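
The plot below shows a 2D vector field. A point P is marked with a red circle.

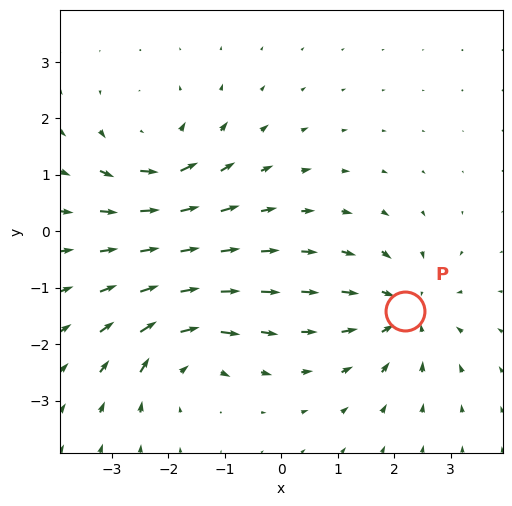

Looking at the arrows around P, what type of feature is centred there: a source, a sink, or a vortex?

At P (2.2, -1.4) the arrows converge inward. Divergence about -5, curl ≈0 — negative divergence with near-zero curl is a sink.

sink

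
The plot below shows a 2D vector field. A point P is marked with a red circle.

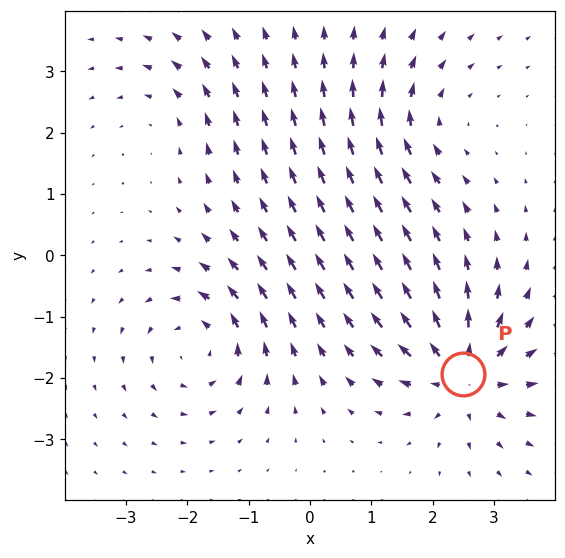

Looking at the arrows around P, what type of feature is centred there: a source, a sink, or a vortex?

source

At P (2.5, -1.9) the arrows spread outward. Divergence about +7, curl ≈0 — positive divergence with near-zero curl is a source.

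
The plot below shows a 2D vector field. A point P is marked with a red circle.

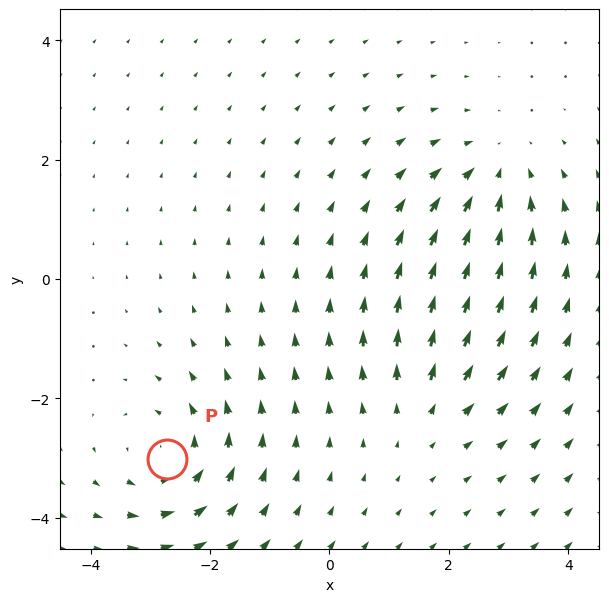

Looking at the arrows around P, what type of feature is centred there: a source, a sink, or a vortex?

At P (-2.7, -3.0) the arrows circulate counterclockwise. Divergence ≈0, curl about +4 — near-zero divergence with nonzero curl is a vortex.

vortex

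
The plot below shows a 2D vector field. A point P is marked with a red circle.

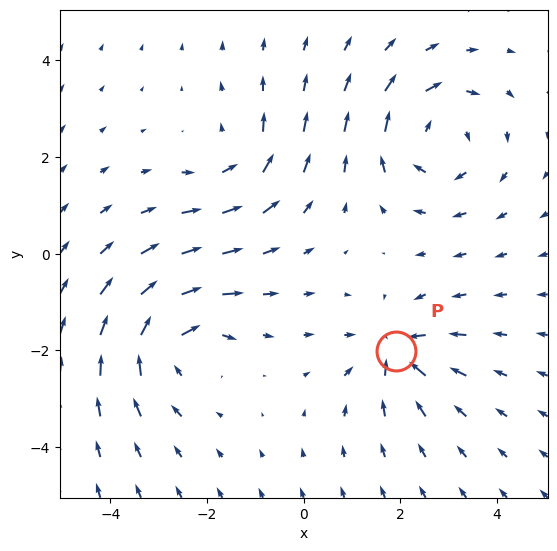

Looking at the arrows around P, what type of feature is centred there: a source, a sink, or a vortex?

sink

At P (1.9, -2.0) the arrows converge inward. Divergence about -5, curl ≈0 — negative divergence with near-zero curl is a sink.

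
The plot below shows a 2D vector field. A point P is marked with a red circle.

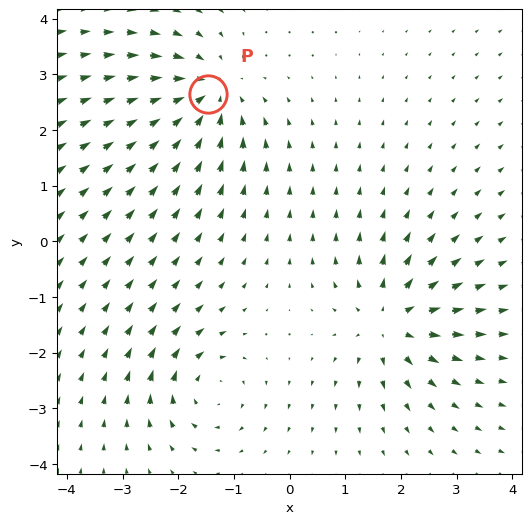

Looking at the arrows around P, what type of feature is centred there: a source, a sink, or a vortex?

sink

At P (-1.5, 2.6) the arrows converge inward. Divergence about -4, curl ≈0 — negative divergence with near-zero curl is a sink.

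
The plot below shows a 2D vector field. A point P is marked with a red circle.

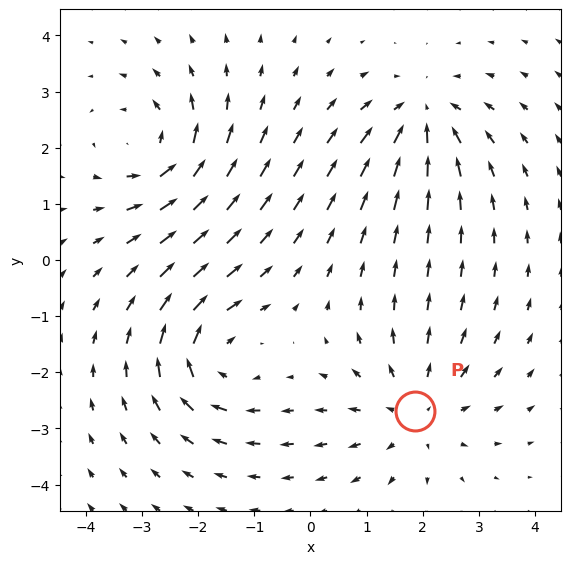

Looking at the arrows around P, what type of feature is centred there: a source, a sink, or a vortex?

At P (1.9, -2.7) the arrows spread outward. Divergence about +4, curl ≈0 — positive divergence with near-zero curl is a source.

source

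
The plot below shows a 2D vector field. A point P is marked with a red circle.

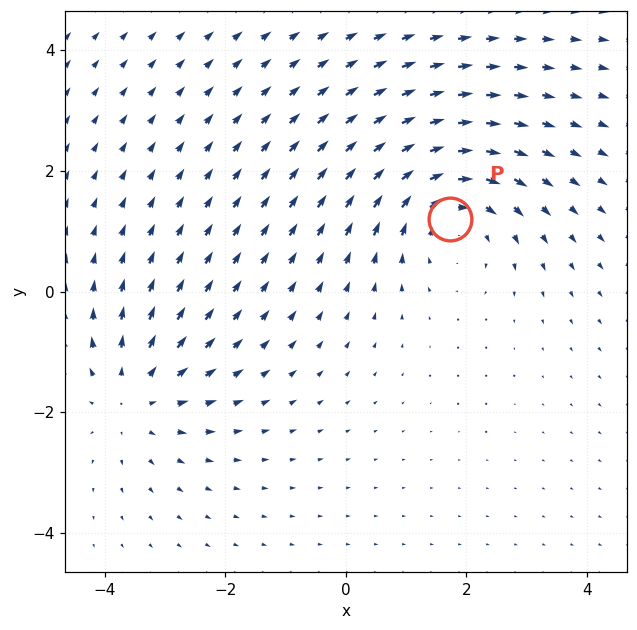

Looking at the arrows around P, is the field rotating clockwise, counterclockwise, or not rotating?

Near P at (1.7, 1.2) the arrows circulate clockwise. The curl (z-component) there is about -3; negative curl means clockwise rotation.

clockwise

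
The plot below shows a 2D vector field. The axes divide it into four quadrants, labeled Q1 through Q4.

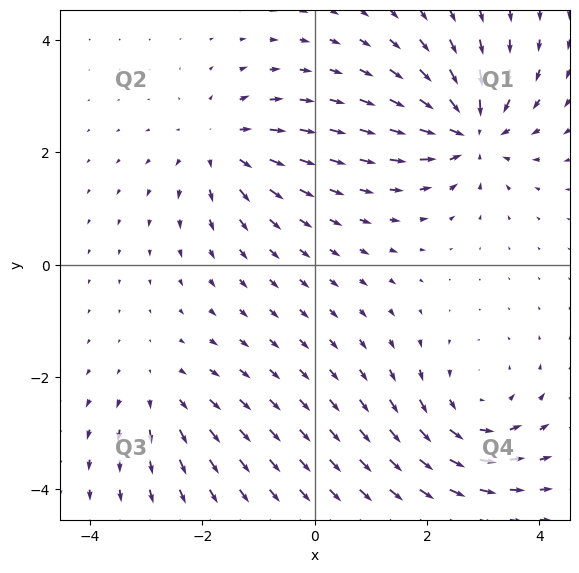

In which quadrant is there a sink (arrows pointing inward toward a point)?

Q1

The sink sits at approximately (2.8, 2.4), which lies in quadrant Q1. The divergence there is about -6, negative as expected for a sink.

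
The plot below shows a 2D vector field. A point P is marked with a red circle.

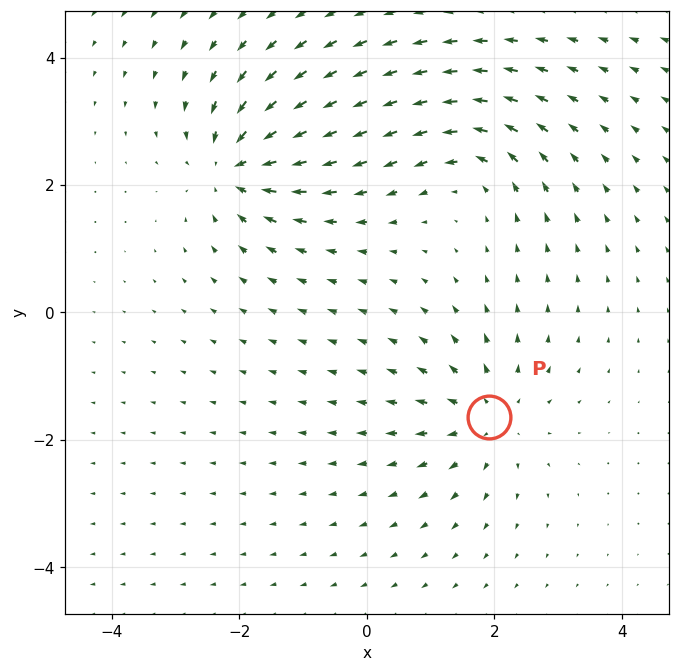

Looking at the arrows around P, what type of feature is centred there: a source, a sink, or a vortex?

source

At P (1.9, -1.6) the arrows spread outward. Divergence about +3, curl ≈0 — positive divergence with near-zero curl is a source.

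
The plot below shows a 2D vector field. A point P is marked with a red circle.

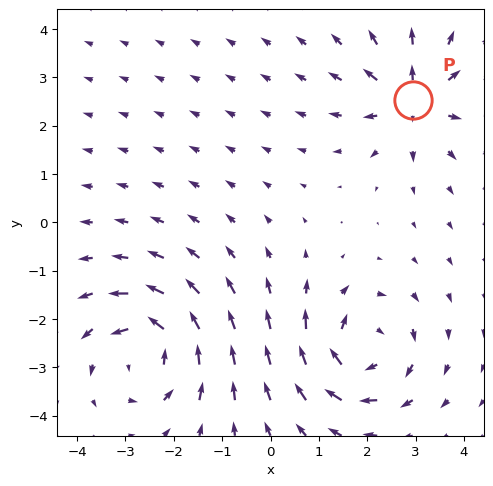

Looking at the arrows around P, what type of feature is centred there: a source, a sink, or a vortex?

At P (2.9, 2.5) the arrows spread outward. Divergence about +5, curl ≈0 — positive divergence with near-zero curl is a source.

source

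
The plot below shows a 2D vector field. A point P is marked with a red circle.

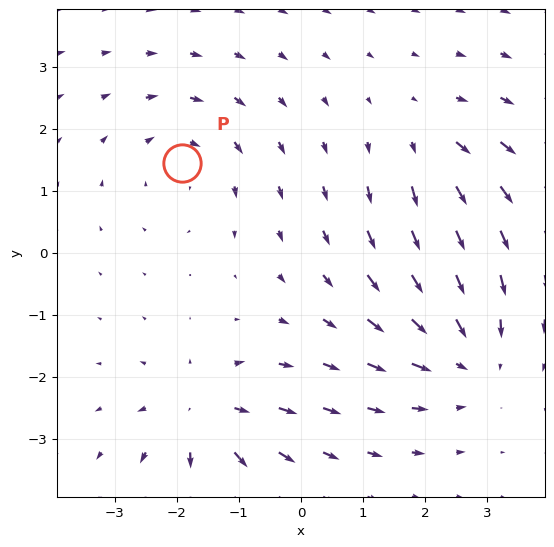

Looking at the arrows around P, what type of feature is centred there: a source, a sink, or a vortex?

vortex

At P (-1.9, 1.4) the arrows circulate clockwise. Divergence ≈0, curl about -3 — near-zero divergence with nonzero curl is a vortex.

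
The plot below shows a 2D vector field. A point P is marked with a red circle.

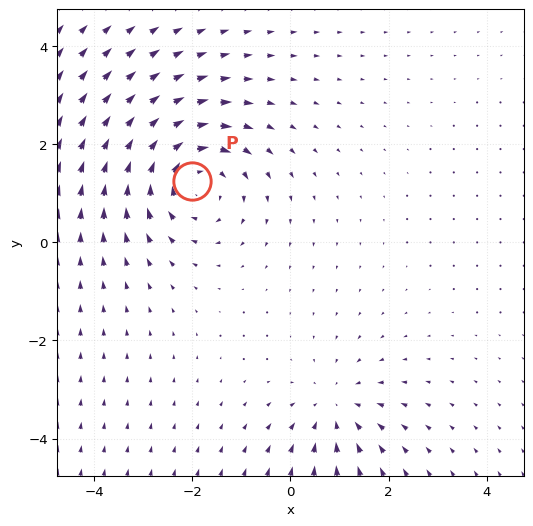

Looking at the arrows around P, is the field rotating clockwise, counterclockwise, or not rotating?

clockwise

Near P at (-2.0, 1.3) the arrows circulate clockwise. The curl (z-component) there is about -4; negative curl means clockwise rotation.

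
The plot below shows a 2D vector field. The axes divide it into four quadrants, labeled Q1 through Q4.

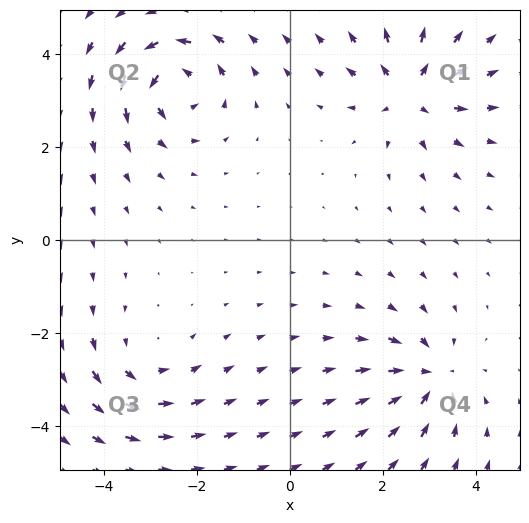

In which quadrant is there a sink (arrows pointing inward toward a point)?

Q4

The sink sits at approximately (3.0, -3.0), which lies in quadrant Q4. The divergence there is about -6, negative as expected for a sink.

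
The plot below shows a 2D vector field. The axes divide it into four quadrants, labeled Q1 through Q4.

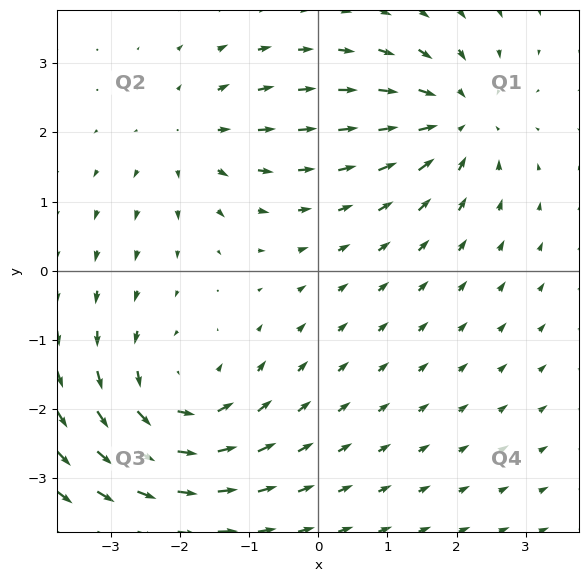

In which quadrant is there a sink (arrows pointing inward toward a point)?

Q1

The sink sits at approximately (2.0, 2.2), which lies in quadrant Q1. The divergence there is about -4, negative as expected for a sink.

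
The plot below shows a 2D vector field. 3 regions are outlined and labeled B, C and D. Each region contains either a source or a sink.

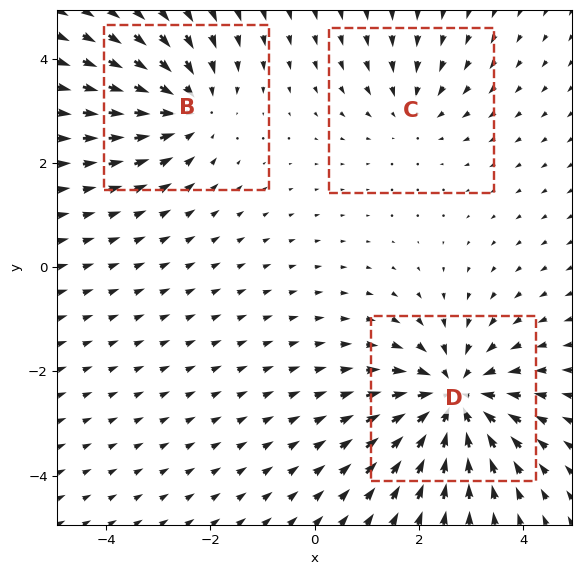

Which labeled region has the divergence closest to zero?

C

Divergence at each region's feature centre — B: about -3, C: about -2, D: about -5. Region C is closest to zero.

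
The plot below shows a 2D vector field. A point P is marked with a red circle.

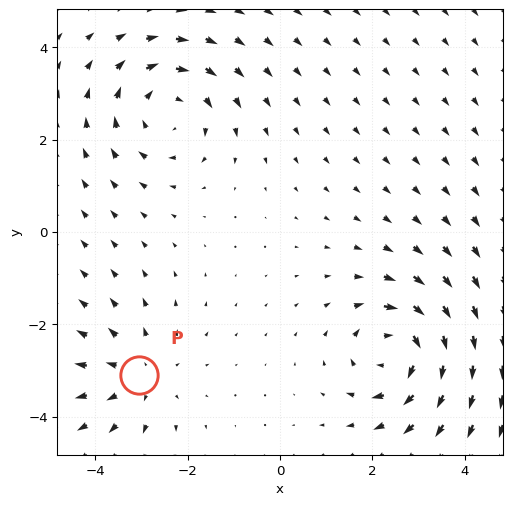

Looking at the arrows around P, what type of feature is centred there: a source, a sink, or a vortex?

At P (-3.0, -3.1) the arrows spread outward. Divergence about +3, curl ≈0 — positive divergence with near-zero curl is a source.

source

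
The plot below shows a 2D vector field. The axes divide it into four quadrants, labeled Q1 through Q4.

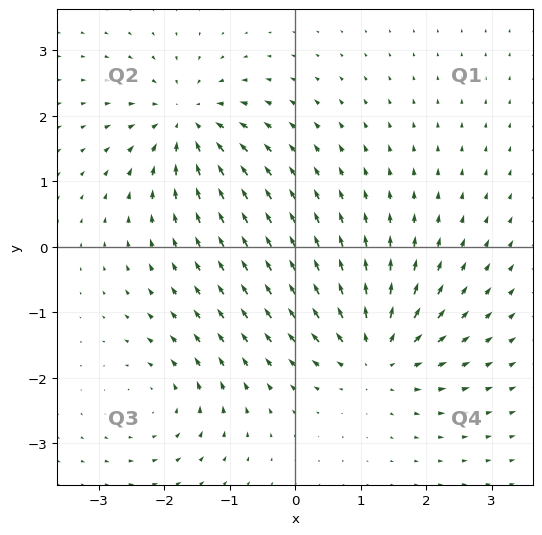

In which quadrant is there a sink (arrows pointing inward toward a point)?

The sink sits at approximately (-1.7, 1.9), which lies in quadrant Q2. The divergence there is about -6, negative as expected for a sink.

Q2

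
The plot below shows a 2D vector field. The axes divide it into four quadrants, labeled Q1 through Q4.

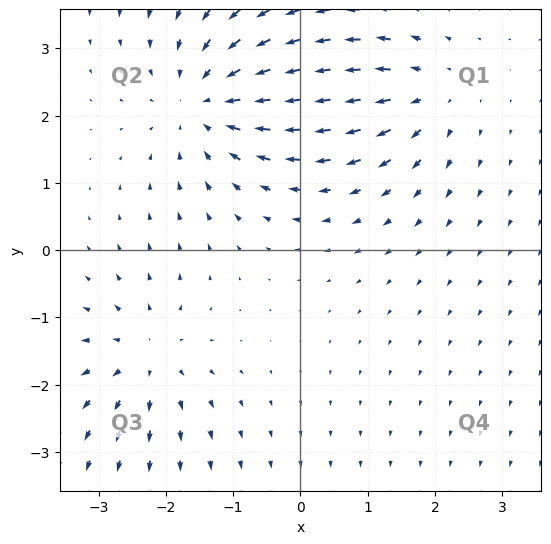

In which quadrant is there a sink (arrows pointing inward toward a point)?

Q2

The sink sits at approximately (-1.4, 2.2), which lies in quadrant Q2. The divergence there is about -4, negative as expected for a sink.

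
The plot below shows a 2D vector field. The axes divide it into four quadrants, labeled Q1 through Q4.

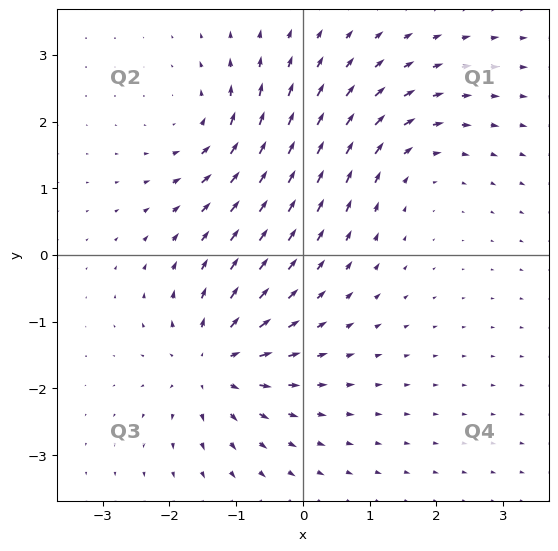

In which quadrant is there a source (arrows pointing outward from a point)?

The source sits at approximately (-1.3, -1.6), which lies in quadrant Q3. The divergence there is about +6, positive as expected for a source.

Q3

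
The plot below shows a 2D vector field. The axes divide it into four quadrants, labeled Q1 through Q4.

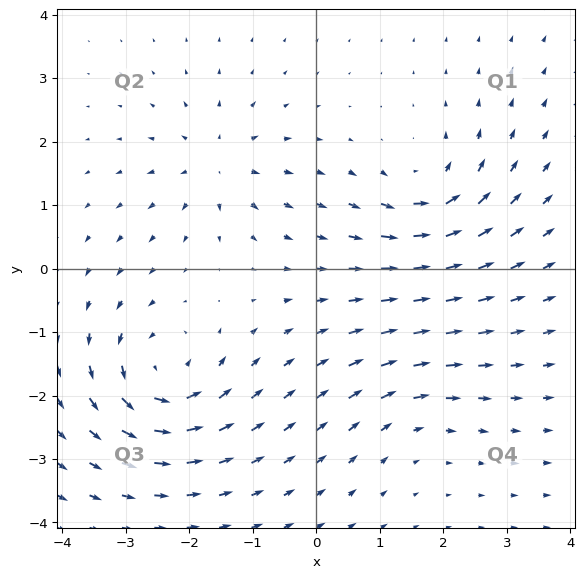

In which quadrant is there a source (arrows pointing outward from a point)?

The source sits at approximately (-1.5, 1.6), which lies in quadrant Q2. The divergence there is about +4, positive as expected for a source.

Q2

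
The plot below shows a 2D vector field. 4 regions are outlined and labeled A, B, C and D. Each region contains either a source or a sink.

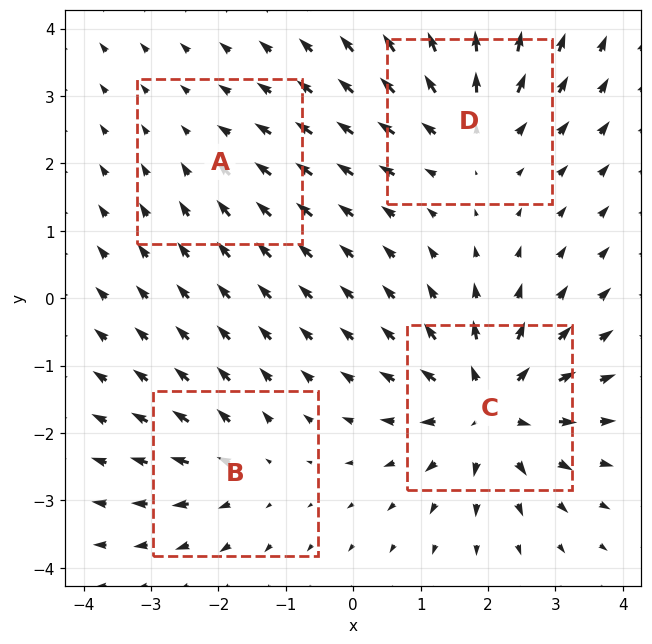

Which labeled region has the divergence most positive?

Divergence at each region's feature centre — A: about -2, B: about +4, C: about +8, D: about +5. Region C is most positive.

C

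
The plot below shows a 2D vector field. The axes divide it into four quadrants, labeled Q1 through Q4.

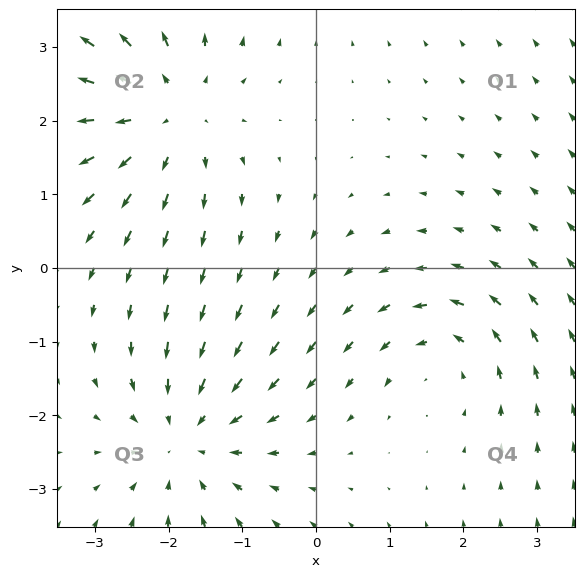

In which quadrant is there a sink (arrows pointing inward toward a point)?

The sink sits at approximately (-1.8, -2.3), which lies in quadrant Q3. The divergence there is about -3, negative as expected for a sink.

Q3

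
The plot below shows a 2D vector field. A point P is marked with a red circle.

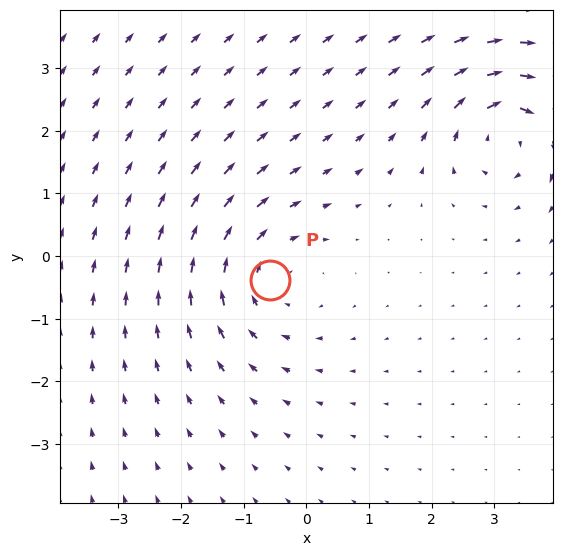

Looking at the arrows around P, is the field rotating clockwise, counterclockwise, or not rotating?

clockwise

Near P at (-0.6, -0.4) the arrows circulate clockwise. The curl (z-component) there is about -2; negative curl means clockwise rotation.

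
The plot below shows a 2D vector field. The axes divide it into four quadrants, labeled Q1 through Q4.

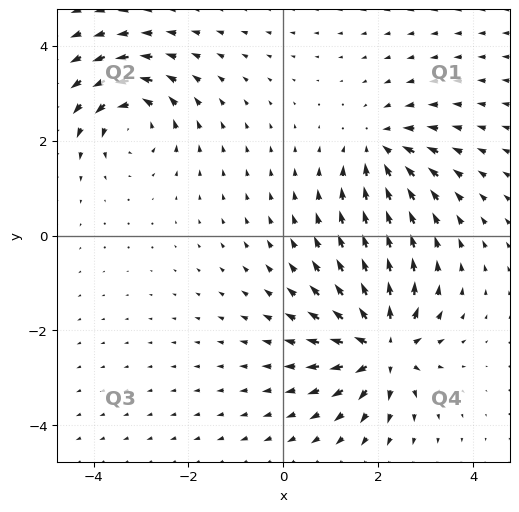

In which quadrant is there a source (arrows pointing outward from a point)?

The source sits at approximately (2.1, -2.4), which lies in quadrant Q4. The divergence there is about +6, positive as expected for a source.

Q4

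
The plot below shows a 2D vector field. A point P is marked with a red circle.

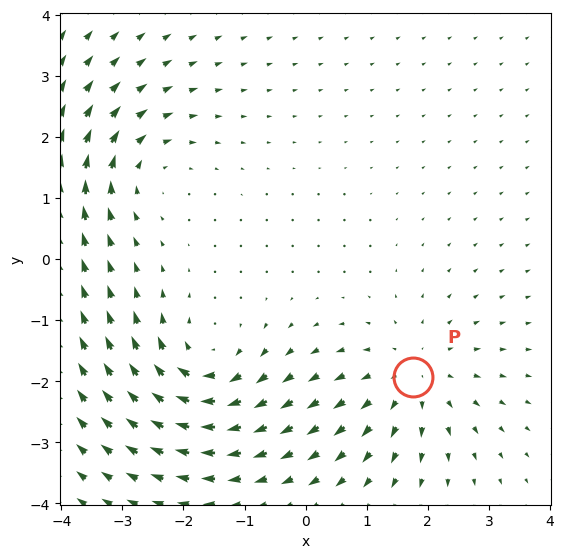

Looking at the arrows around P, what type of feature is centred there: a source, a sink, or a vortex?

At P (1.8, -1.9) the arrows spread outward. Divergence about +3, curl ≈0 — positive divergence with near-zero curl is a source.

source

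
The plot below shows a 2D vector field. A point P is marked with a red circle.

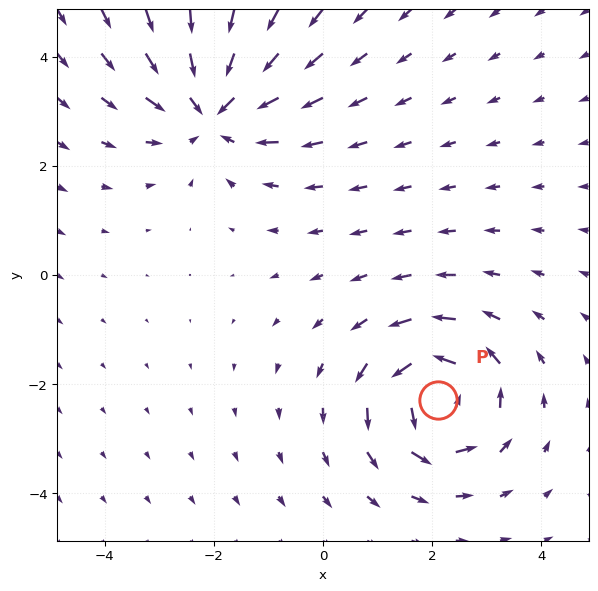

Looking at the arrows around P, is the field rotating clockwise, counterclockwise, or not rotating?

Near P at (2.1, -2.3) the arrows circulate counterclockwise. The curl (z-component) there is about +5; positive curl means counterclockwise rotation.

counterclockwise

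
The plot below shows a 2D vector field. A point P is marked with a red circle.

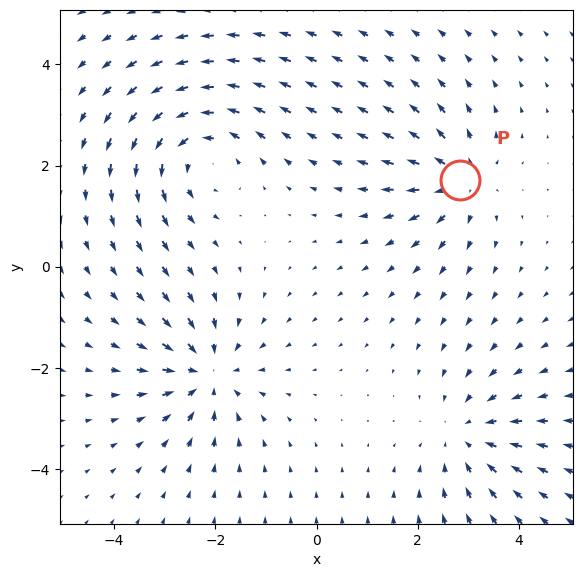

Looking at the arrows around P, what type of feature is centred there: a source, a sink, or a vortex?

At P (2.8, 1.7) the arrows spread outward. Divergence about +4, curl ≈0 — positive divergence with near-zero curl is a source.

source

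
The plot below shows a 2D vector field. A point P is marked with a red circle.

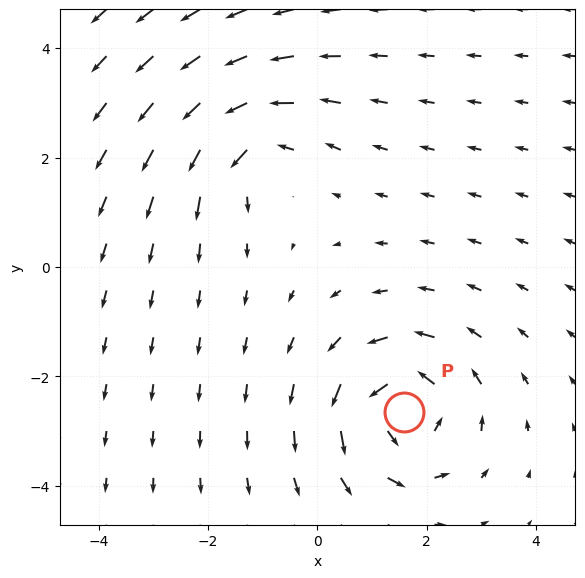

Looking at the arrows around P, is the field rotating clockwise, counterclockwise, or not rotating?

Near P at (1.6, -2.7) the arrows circulate counterclockwise. The curl (z-component) there is about +5; positive curl means counterclockwise rotation.

counterclockwise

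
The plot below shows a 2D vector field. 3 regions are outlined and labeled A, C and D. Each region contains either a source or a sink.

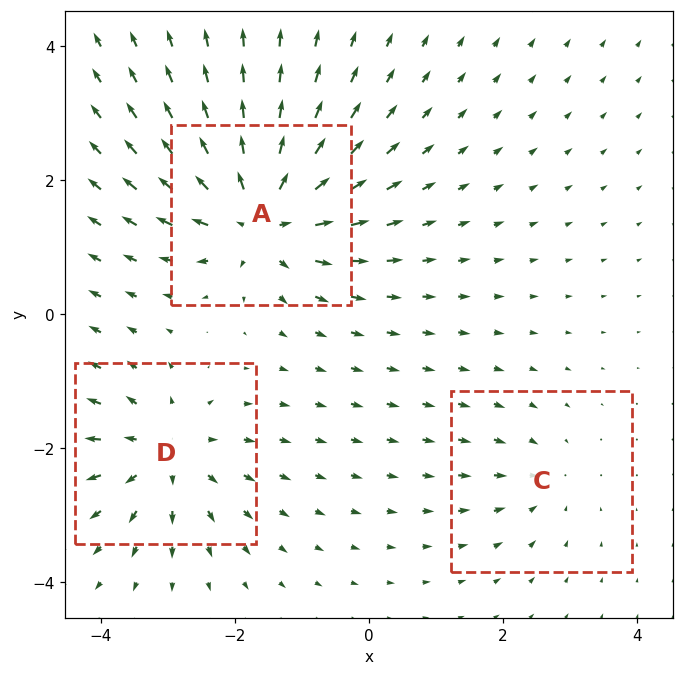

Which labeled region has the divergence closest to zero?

Divergence at each region's feature centre — A: about +6, C: about -2, D: about +4. Region C is closest to zero.

C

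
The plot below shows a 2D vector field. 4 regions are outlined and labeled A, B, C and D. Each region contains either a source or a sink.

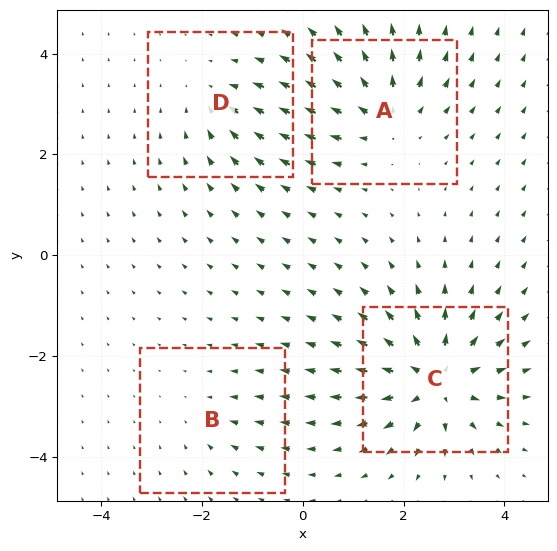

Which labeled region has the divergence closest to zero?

Divergence at each region's feature centre — A: about +5, B: about -2, C: about +7, D: about -3. Region B is closest to zero.

B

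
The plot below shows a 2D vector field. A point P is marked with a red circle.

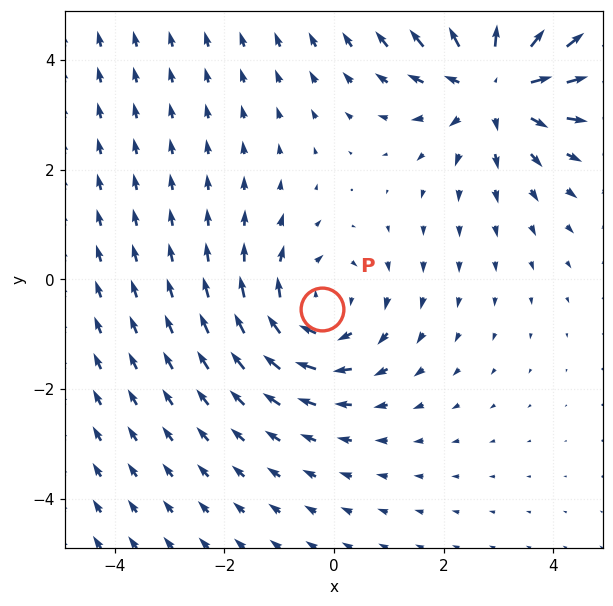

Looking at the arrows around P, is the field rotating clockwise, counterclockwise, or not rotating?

Near P at (-0.2, -0.5) the arrows circulate clockwise. The curl (z-component) there is about -3; negative curl means clockwise rotation.

clockwise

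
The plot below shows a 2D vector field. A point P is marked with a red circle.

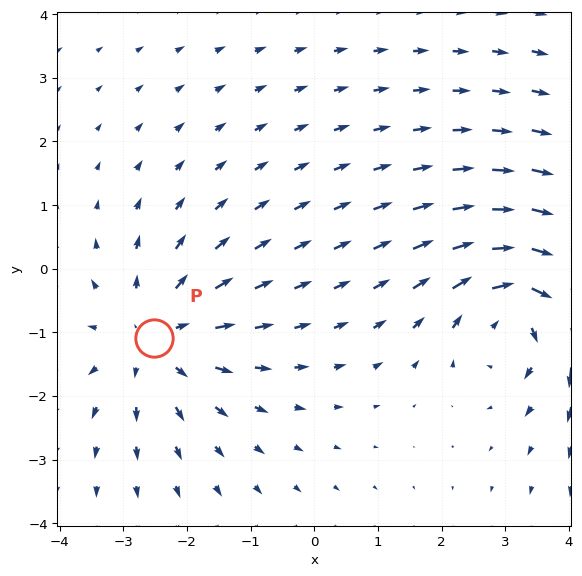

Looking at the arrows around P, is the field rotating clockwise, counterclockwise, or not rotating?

not rotating

Near P at (-2.5, -1.1) the arrows show no circulation. The curl there is ≈0.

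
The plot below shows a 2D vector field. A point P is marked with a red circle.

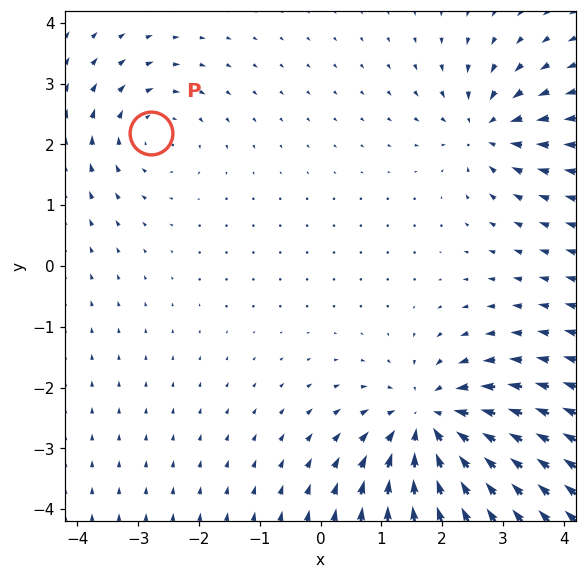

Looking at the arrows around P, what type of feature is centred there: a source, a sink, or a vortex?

At P (-2.8, 2.2) the arrows circulate clockwise. Divergence ≈0, curl about -3 — near-zero divergence with nonzero curl is a vortex.

vortex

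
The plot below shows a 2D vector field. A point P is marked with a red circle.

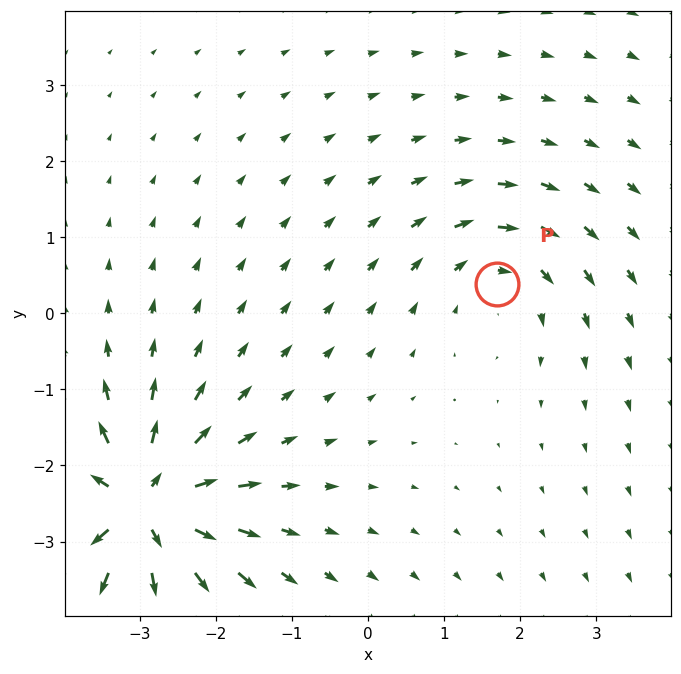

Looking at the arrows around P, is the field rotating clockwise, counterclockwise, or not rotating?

Near P at (1.7, 0.4) the arrows circulate clockwise. The curl (z-component) there is about -3; negative curl means clockwise rotation.

clockwise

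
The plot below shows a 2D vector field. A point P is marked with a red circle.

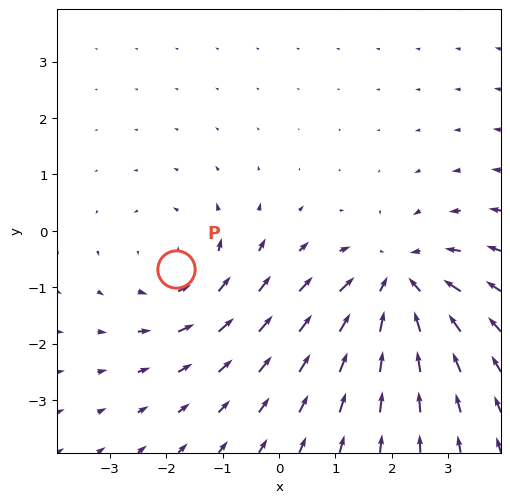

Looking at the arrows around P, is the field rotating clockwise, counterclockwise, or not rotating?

Near P at (-1.8, -0.7) the arrows circulate counterclockwise. The curl (z-component) there is about +3; positive curl means counterclockwise rotation.

counterclockwise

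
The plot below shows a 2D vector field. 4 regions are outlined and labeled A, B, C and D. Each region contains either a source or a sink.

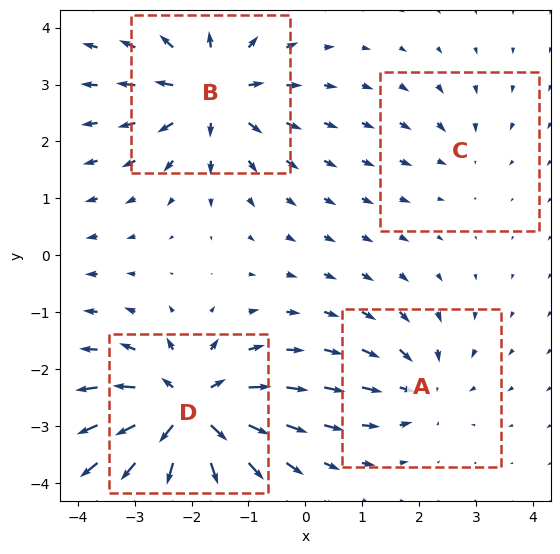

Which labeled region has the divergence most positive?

Divergence at each region's feature centre — A: about -4, B: about +6, C: about -2, D: about +8. Region D is most positive.

D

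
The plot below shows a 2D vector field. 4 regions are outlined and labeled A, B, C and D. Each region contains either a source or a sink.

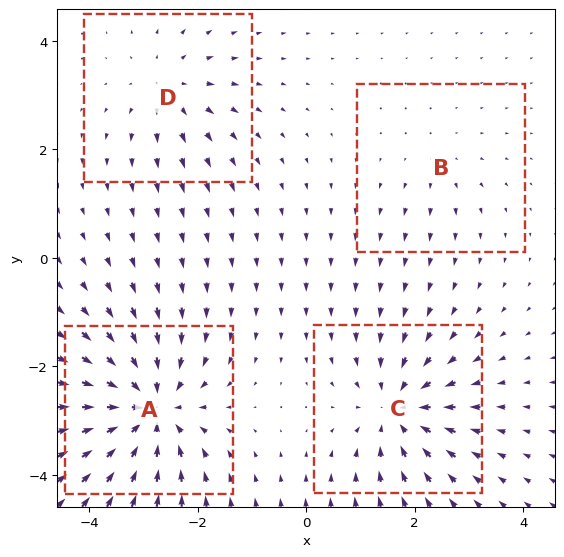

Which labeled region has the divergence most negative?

Divergence at each region's feature centre — A: about -7, B: about +2, C: about -6, D: about +4. Region A is most negative.

A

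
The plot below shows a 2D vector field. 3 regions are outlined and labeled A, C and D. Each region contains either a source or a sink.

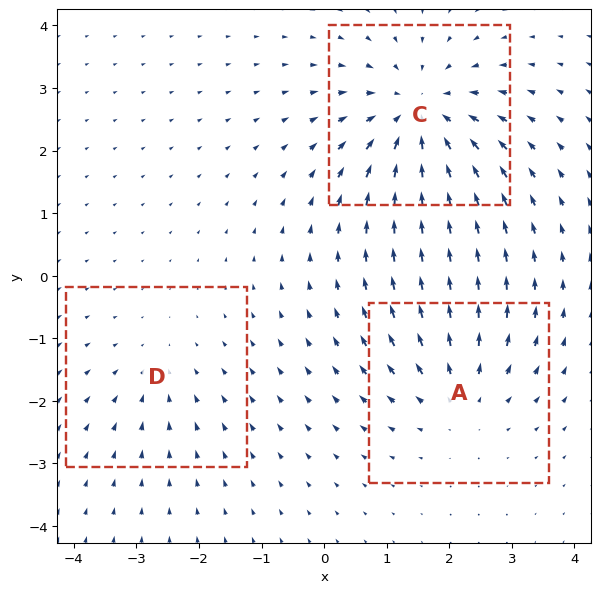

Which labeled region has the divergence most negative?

C

Divergence at each region's feature centre — A: about +3, C: about -5, D: about -2. Region C is most negative.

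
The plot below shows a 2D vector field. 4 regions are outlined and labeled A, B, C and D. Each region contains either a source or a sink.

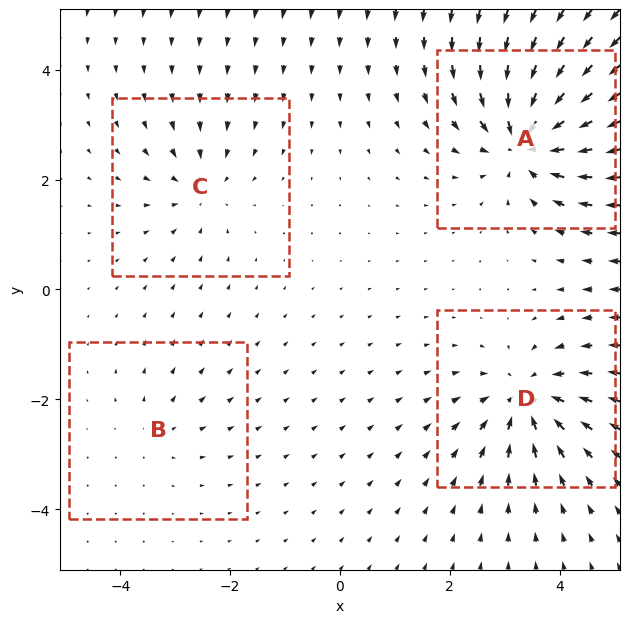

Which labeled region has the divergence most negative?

Divergence at each region's feature centre — A: about -8, B: about +2, C: about -4, D: about -6. Region A is most negative.

A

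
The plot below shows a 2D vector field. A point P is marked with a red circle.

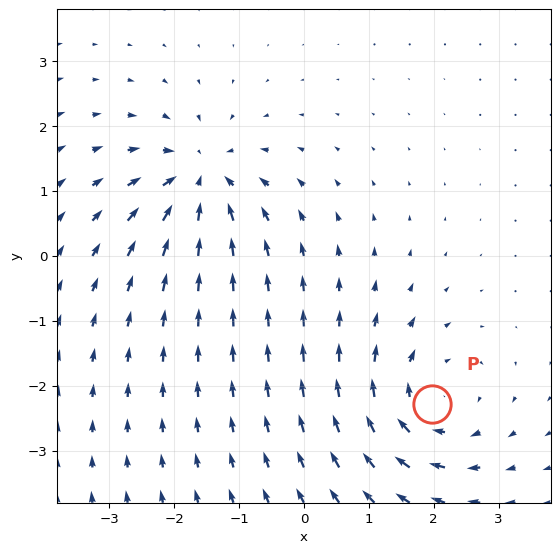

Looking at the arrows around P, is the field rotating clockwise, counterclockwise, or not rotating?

clockwise

Near P at (2.0, -2.3) the arrows circulate clockwise. The curl (z-component) there is about -4; negative curl means clockwise rotation.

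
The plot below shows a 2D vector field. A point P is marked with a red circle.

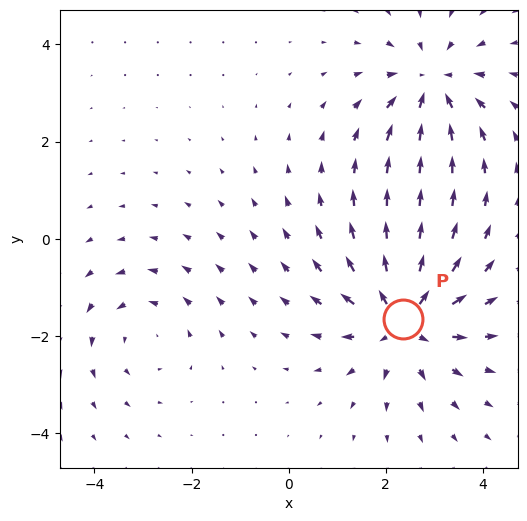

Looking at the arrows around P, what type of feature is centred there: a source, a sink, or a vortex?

source

At P (2.4, -1.7) the arrows spread outward. Divergence about +5, curl ≈0 — positive divergence with near-zero curl is a source.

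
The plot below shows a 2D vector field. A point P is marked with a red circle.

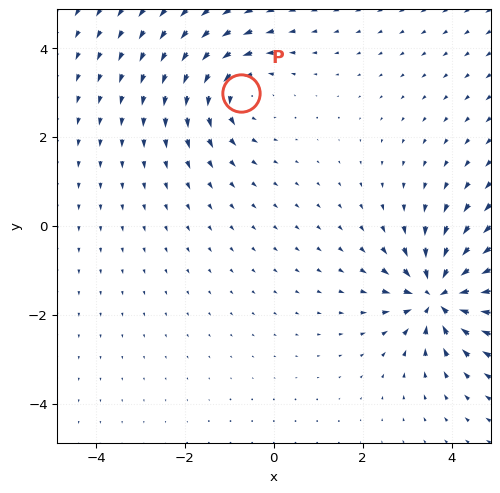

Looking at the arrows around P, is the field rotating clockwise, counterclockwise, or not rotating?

counterclockwise

Near P at (-0.7, 3.0) the arrows circulate counterclockwise. The curl (z-component) there is about +3; positive curl means counterclockwise rotation.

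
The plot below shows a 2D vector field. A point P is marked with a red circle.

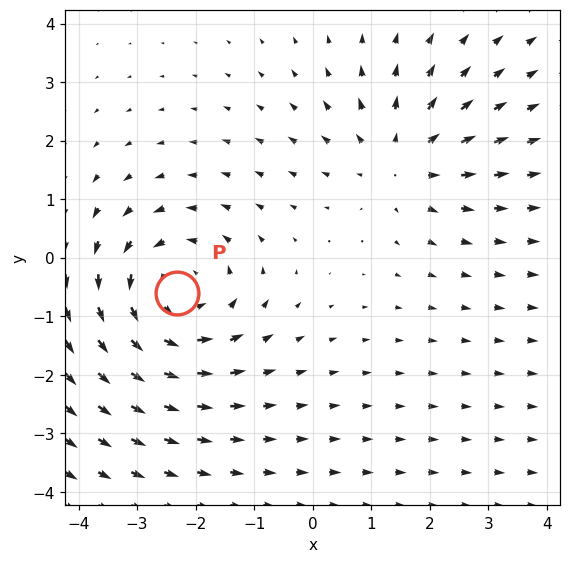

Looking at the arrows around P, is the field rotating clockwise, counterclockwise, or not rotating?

counterclockwise

Near P at (-2.3, -0.6) the arrows circulate counterclockwise. The curl (z-component) there is about +4; positive curl means counterclockwise rotation.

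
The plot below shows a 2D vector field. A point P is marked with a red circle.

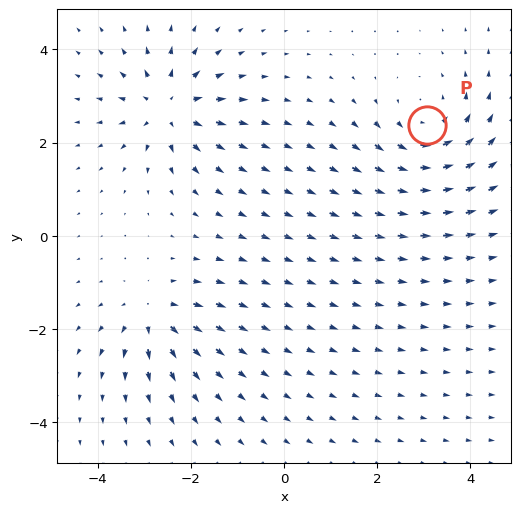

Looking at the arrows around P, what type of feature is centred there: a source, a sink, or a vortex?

At P (3.1, 2.4) the arrows circulate counterclockwise. Divergence ≈0, curl about +4 — near-zero divergence with nonzero curl is a vortex.

vortex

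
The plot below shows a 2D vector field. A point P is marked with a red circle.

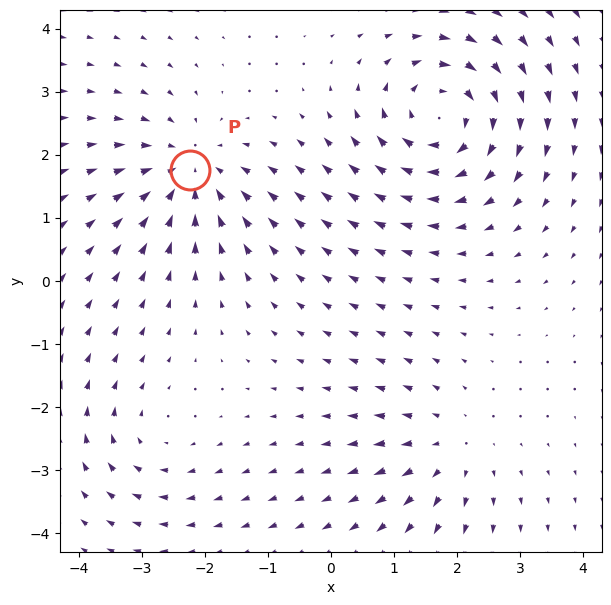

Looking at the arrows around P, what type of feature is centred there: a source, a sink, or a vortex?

At P (-2.2, 1.7) the arrows converge inward. Divergence about -4, curl ≈0 — negative divergence with near-zero curl is a sink.

sink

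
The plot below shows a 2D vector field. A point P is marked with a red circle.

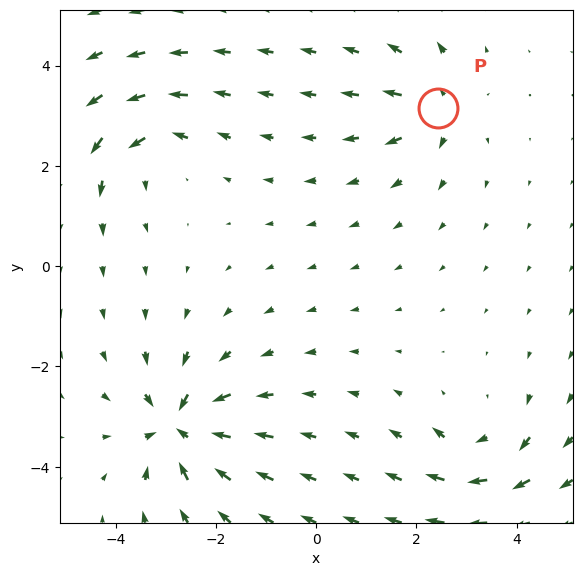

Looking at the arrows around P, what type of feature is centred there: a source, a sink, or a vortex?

At P (2.4, 3.2) the arrows spread outward. Divergence about +4, curl ≈0 — positive divergence with near-zero curl is a source.

source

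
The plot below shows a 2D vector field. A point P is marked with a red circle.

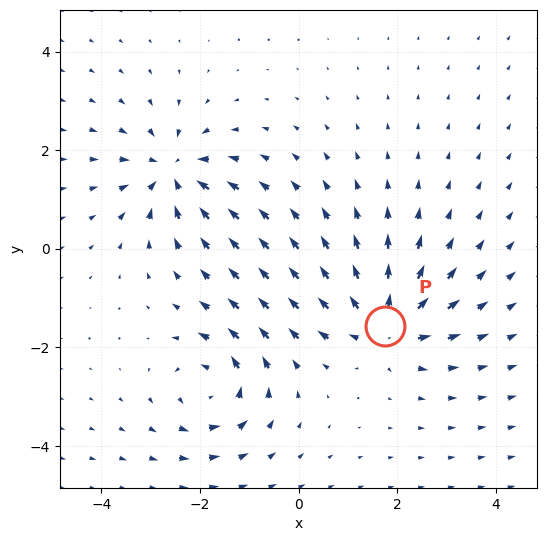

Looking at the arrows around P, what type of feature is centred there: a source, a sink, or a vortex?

At P (1.7, -1.6) the arrows spread outward. Divergence about +6, curl ≈0 — positive divergence with near-zero curl is a source.

source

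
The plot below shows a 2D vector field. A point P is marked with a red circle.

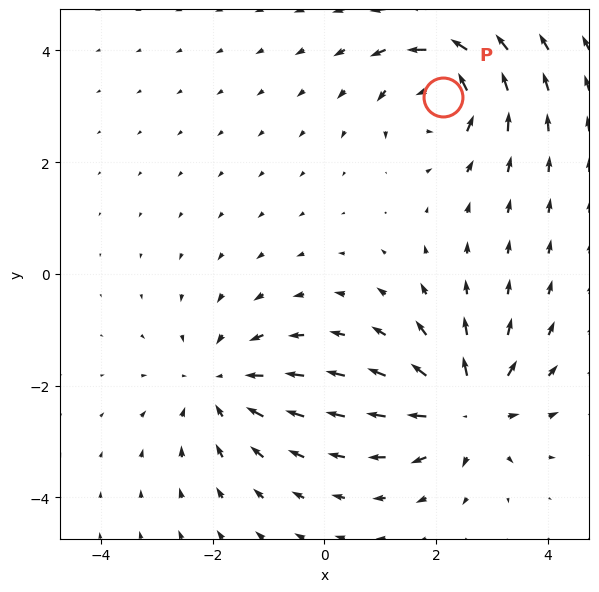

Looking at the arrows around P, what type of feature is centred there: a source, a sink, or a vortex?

vortex

At P (2.1, 3.2) the arrows circulate counterclockwise. Divergence ≈0, curl about +4 — near-zero divergence with nonzero curl is a vortex.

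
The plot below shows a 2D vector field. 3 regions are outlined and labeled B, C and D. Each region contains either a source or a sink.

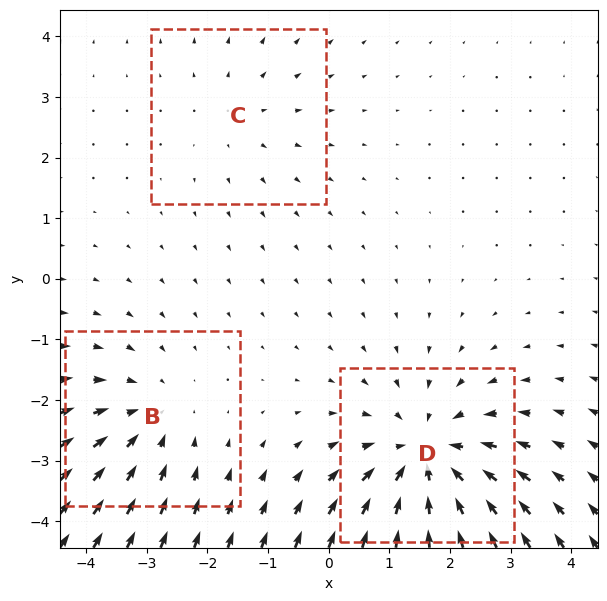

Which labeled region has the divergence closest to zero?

Divergence at each region's feature centre — B: about -3, C: about +2, D: about -4. Region C is closest to zero.

C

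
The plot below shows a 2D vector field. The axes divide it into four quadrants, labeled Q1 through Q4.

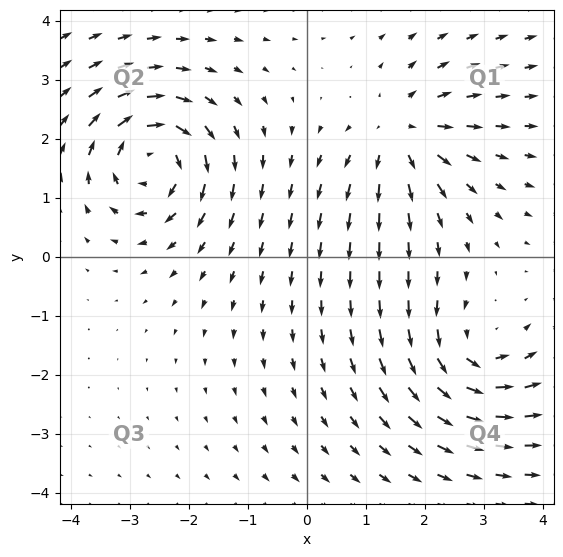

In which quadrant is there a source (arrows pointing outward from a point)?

The source sits at approximately (1.6, 2.1), which lies in quadrant Q1. The divergence there is about +4, positive as expected for a source.

Q1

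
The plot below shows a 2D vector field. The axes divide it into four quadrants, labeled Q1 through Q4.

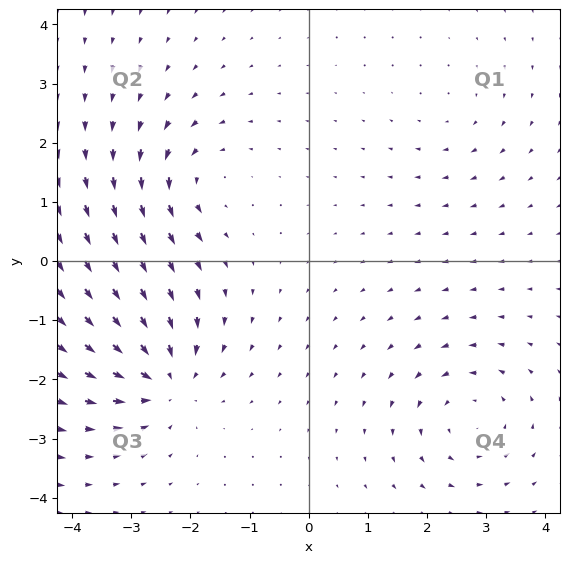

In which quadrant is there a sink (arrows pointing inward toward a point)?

The sink sits at approximately (-2.4, -2.0), which lies in quadrant Q3. The divergence there is about -6, negative as expected for a sink.

Q3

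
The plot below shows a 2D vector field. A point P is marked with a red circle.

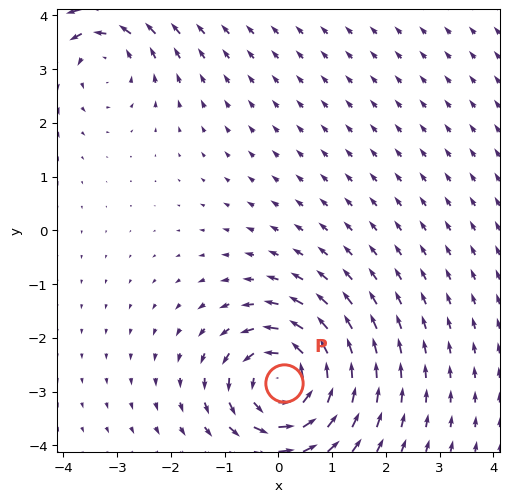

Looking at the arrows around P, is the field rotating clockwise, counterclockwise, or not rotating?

Near P at (0.1, -2.8) the arrows circulate counterclockwise. The curl (z-component) there is about +6; positive curl means counterclockwise rotation.

counterclockwise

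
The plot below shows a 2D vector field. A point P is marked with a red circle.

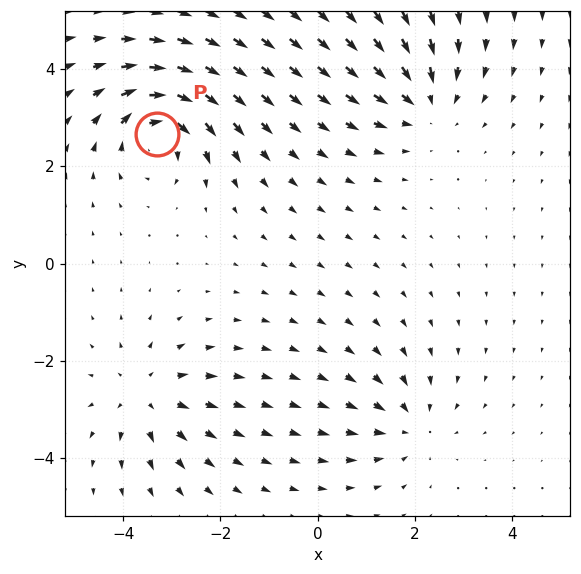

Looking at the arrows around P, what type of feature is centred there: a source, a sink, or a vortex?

vortex

At P (-3.3, 2.7) the arrows circulate clockwise. Divergence ≈0, curl about -7 — near-zero divergence with nonzero curl is a vortex.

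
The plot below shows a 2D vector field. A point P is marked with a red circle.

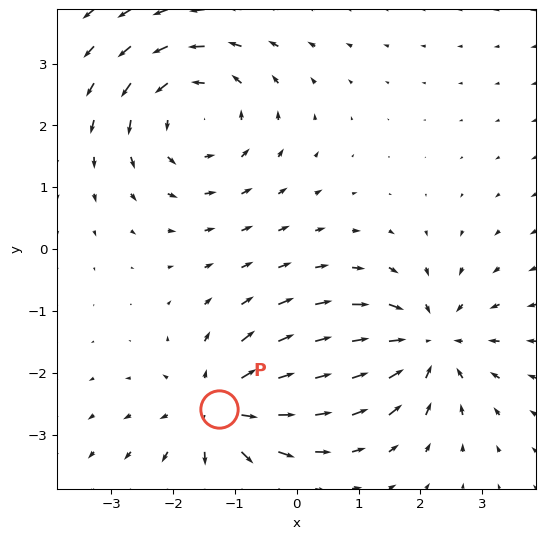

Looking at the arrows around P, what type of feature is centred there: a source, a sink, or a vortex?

source

At P (-1.3, -2.6) the arrows spread outward. Divergence about +4, curl ≈0 — positive divergence with near-zero curl is a source.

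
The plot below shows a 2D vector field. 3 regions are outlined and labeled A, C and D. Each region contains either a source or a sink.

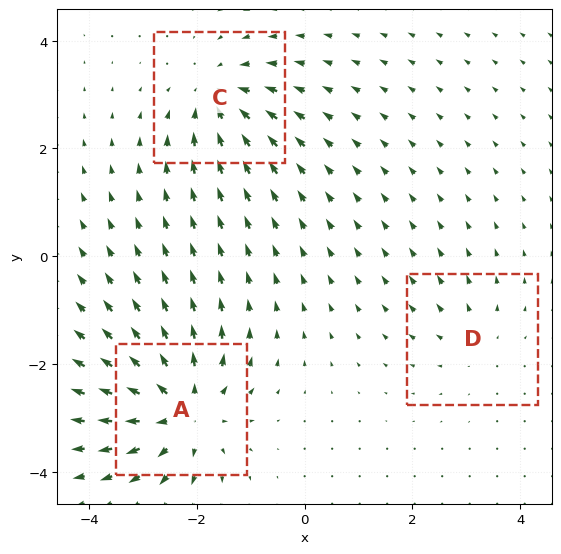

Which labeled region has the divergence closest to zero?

Divergence at each region's feature centre — A: about +5, C: about -4, D: about +2. Region D is closest to zero.

D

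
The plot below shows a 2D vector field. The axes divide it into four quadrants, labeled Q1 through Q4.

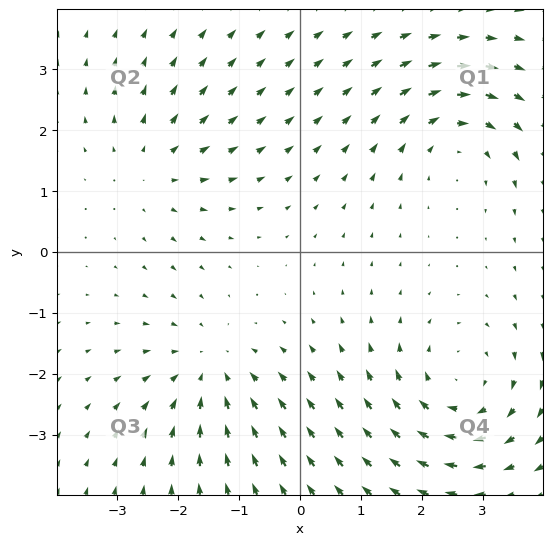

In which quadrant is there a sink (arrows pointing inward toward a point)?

Q3

The sink sits at approximately (-1.5, -1.9), which lies in quadrant Q3. The divergence there is about -3, negative as expected for a sink.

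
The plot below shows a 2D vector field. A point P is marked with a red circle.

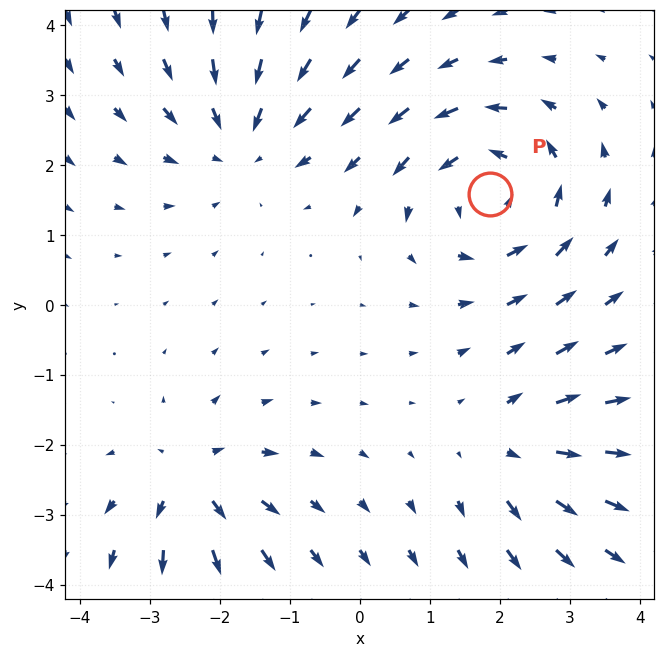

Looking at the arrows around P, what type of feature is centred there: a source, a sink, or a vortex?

At P (1.9, 1.6) the arrows circulate counterclockwise. Divergence ≈0, curl about +4 — near-zero divergence with nonzero curl is a vortex.

vortex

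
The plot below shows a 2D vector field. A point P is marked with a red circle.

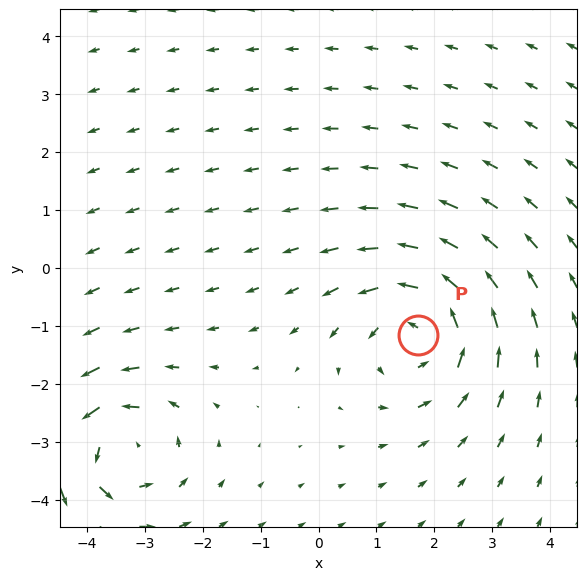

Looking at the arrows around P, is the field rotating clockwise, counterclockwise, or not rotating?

counterclockwise

Near P at (1.7, -1.2) the arrows circulate counterclockwise. The curl (z-component) there is about +5; positive curl means counterclockwise rotation.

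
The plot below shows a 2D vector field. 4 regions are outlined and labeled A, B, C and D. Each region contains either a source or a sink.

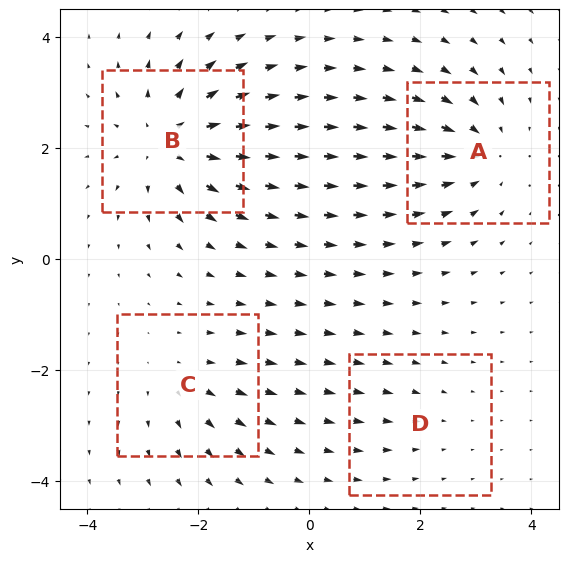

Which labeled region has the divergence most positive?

Divergence at each region's feature centre — A: about -5, B: about +6, C: about +3, D: about -2. Region B is most positive.

B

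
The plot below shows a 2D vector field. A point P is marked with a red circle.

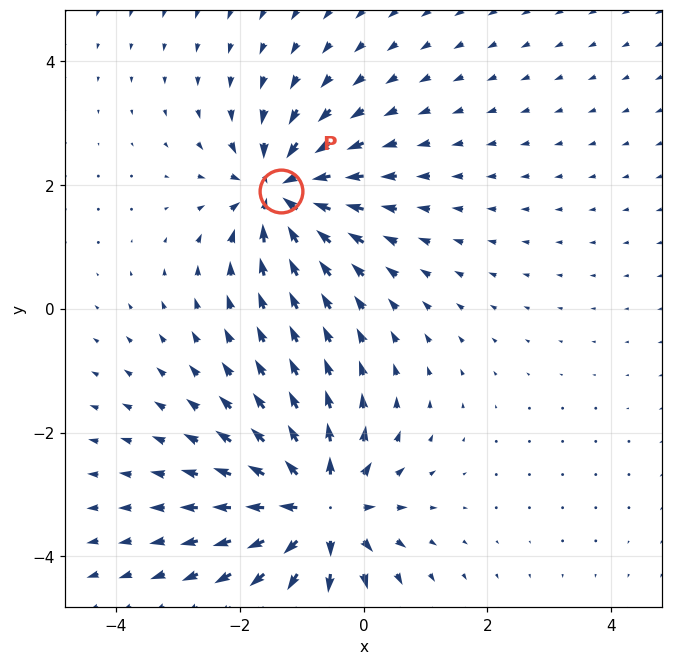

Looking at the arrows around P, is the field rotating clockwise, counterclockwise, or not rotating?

Near P at (-1.3, 1.9) the arrows show no circulation. The curl there is ≈0.

not rotating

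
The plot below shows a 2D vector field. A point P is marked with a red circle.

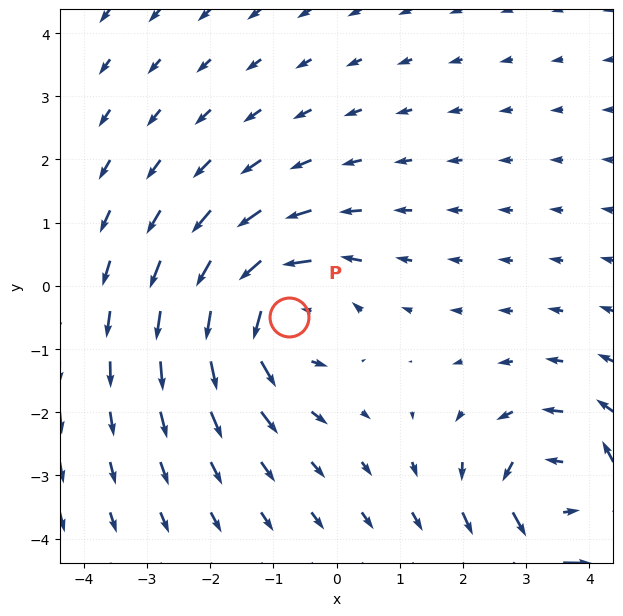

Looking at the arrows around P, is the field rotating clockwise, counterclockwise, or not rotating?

counterclockwise

Near P at (-0.7, -0.5) the arrows circulate counterclockwise. The curl (z-component) there is about +6; positive curl means counterclockwise rotation.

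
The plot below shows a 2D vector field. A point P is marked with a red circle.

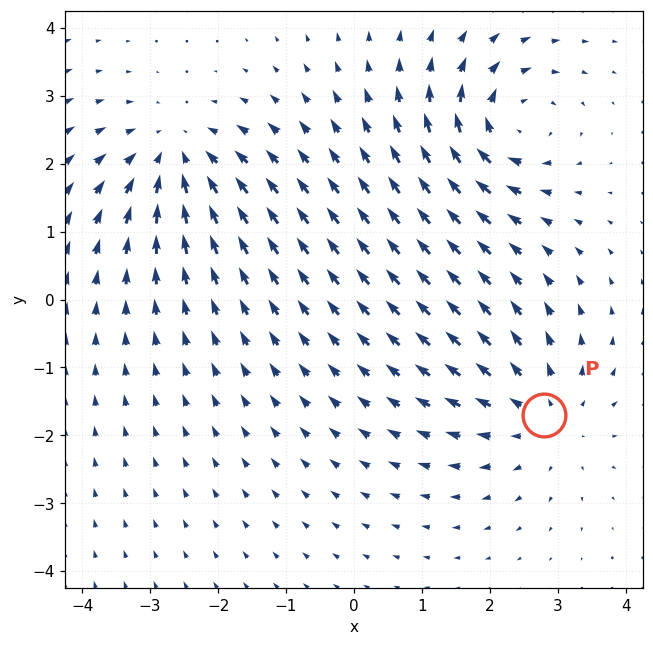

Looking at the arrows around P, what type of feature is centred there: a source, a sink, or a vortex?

source

At P (2.8, -1.7) the arrows spread outward. Divergence about +4, curl ≈0 — positive divergence with near-zero curl is a source.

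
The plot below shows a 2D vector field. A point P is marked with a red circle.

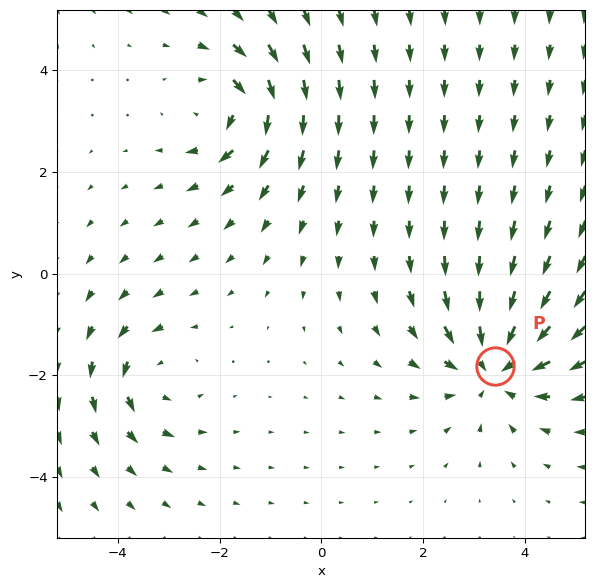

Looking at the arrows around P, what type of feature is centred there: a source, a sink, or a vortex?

At P (3.4, -1.8) the arrows converge inward. Divergence about -4, curl ≈0 — negative divergence with near-zero curl is a sink.

sink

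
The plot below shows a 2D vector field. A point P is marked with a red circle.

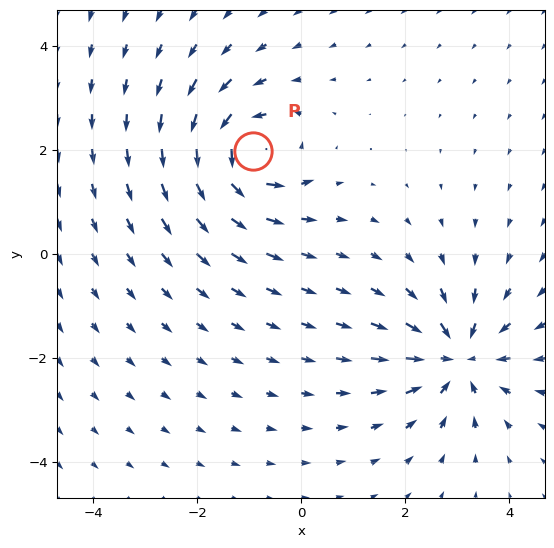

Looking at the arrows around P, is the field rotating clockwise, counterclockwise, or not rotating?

counterclockwise

Near P at (-0.9, 2.0) the arrows circulate counterclockwise. The curl (z-component) there is about +5; positive curl means counterclockwise rotation.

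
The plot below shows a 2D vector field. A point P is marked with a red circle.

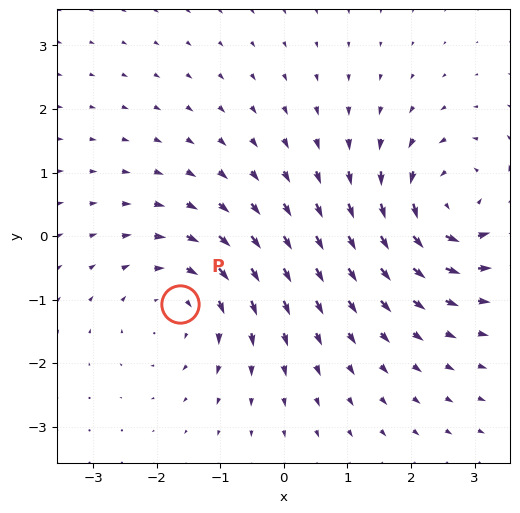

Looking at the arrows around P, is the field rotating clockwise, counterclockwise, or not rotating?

Near P at (-1.6, -1.1) the arrows circulate clockwise. The curl (z-component) there is about -4; negative curl means clockwise rotation.

clockwise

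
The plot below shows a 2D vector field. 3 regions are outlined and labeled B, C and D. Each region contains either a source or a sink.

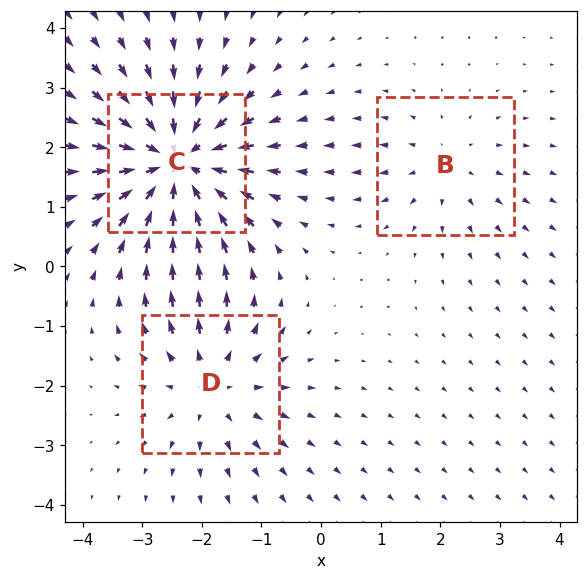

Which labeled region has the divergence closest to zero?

B

Divergence at each region's feature centre — B: about +2, C: about -5, D: about +3. Region B is closest to zero.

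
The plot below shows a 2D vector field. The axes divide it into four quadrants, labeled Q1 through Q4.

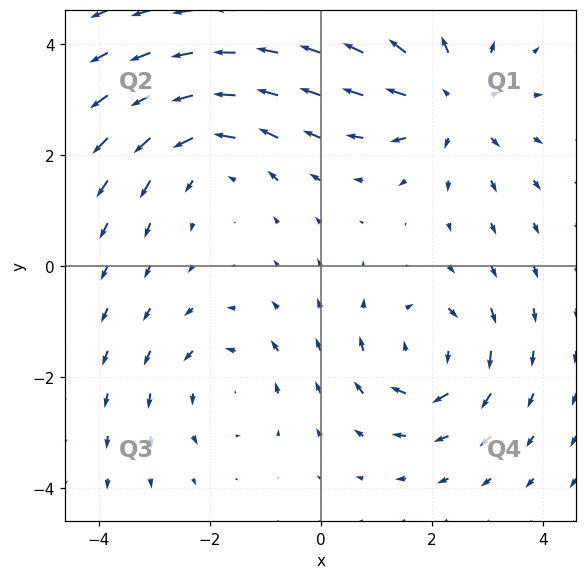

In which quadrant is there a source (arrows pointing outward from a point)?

The source sits at approximately (2.4, 2.9), which lies in quadrant Q1. The divergence there is about +4, positive as expected for a source.

Q1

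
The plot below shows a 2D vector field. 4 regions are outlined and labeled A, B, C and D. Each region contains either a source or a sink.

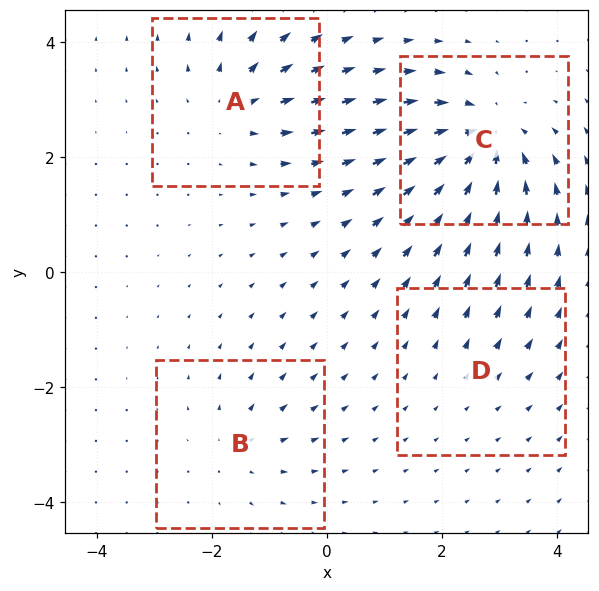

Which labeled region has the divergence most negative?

C

Divergence at each region's feature centre — A: about +5, B: about +4, C: about -8, D: about +2. Region C is most negative.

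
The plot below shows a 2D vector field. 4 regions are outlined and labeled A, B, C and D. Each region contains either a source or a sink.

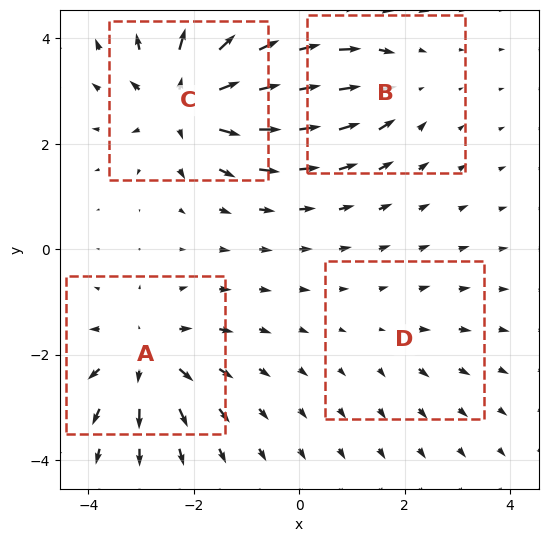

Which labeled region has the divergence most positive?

Divergence at each region's feature centre — A: about +6, B: about -4, C: about +8, D: about +2. Region C is most positive.

C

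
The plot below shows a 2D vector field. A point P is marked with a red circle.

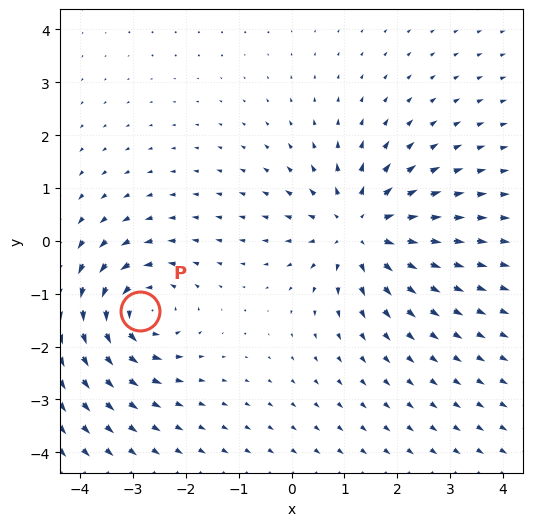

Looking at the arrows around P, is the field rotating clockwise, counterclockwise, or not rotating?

Near P at (-2.9, -1.3) the arrows circulate counterclockwise. The curl (z-component) there is about +5; positive curl means counterclockwise rotation.

counterclockwise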